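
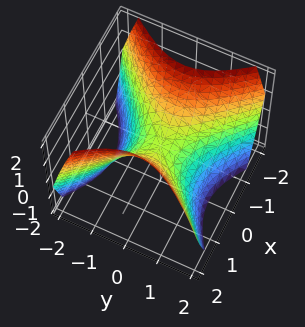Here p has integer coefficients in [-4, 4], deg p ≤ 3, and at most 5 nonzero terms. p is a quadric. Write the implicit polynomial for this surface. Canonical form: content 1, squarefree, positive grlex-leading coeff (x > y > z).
First, degree: a saddle surface; a quadric, so deg p = 2.
Next, symmetries: the x ↦ −x reflection is a symmetry, so x appears only in even powers; it's symmetric under y → −y, forcing even powers of y.
Then, from the axis intercepts and sections: it meets the z-axis at z = 0 (among the integer gridlines); it crosses the x-axis at the gridline x = 0.
Finally, assembling these constraints gives the stated polynomial.

x^2 - y^2 - z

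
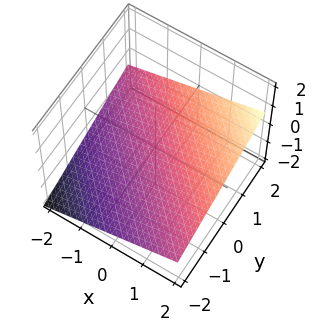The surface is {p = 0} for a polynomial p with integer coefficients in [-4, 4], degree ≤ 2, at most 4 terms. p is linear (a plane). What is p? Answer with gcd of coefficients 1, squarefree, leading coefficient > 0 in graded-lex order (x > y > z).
The degree is 1 — every cross-section is a straight line — this is a plane.
Against the integer gridlines: it crosses the y-axis at the gridline y = 2; one x-axis crossing is at x = 2.
Solving for integer coefficients yields p as stated.

x + y - 3*z - 2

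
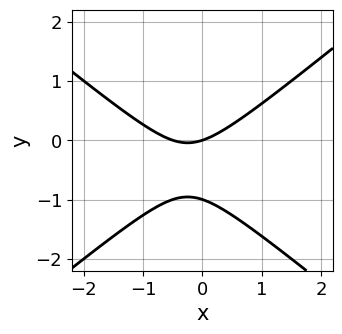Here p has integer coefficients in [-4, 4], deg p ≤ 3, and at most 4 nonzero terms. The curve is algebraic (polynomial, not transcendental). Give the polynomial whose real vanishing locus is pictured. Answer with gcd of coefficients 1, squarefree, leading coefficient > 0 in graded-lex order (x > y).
2*x^2 - 3*y^2 + x - 3*y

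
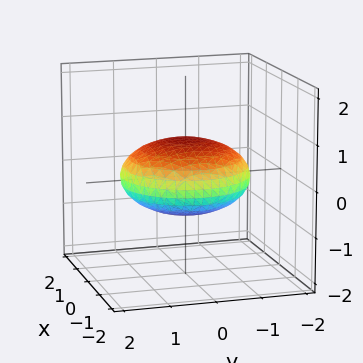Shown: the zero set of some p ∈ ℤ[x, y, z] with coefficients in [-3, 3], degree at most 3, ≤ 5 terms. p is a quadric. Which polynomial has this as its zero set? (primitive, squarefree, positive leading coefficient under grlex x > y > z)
1. deg p = 2. Bounded and convex; a quadric.
2. Symmetries: the z-axis is an axis of rotation, so x and y enter only as x² + y²; it's symmetric under z → −z, forcing even powers of z.
3. Checking where it meets the axes: a circular section at z = 0 has radius between 1 and 2.
4. Assembling these constraints gives the stated polynomial.

x^2 + y^2 + 3*z^2 - 2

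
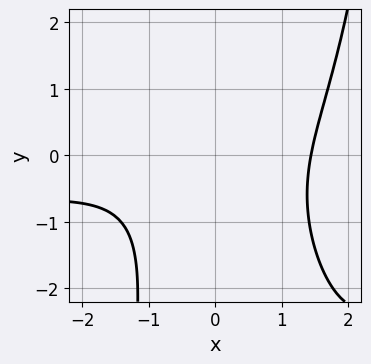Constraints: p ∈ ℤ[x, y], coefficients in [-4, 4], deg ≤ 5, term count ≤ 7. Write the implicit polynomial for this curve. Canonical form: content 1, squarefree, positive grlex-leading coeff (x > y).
x^3*y + x^3 - 2*x^2*y - y^2 - 3

(a) The degree is 4 — the shape is more complex than any degree-3 curve.
(b) Checking where it meets the axes: the curve avoids every integer y-axis point in the box.
(c) The integer polynomial consistent with all of this is the stated p.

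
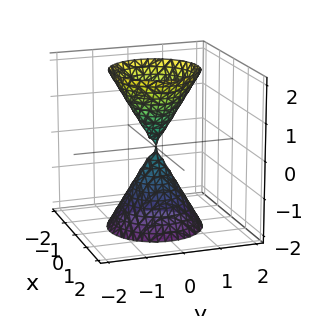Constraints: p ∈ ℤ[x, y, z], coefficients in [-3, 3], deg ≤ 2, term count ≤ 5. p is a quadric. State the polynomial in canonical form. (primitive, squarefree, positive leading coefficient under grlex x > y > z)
(a) The picture has 2 separate pieces. They look like related sheets of one shape, so recover p as a whole.
(b) deg p = 2. A double cone through the origin; a quadric.
(c) Symmetries: it's symmetric under z → −z, forcing even powers of z; every cross-section ⟂ z is a circle, so x, y appear only via x² + y².
(d) Against the integer gridlines: it meets the y-axis at y = 0 (among the integer gridlines); it crosses the x-axis at the gridline x = 0.
(e) The integer polynomial consistent with all of this is the stated p.

3*x^2 + 3*y^2 - z^2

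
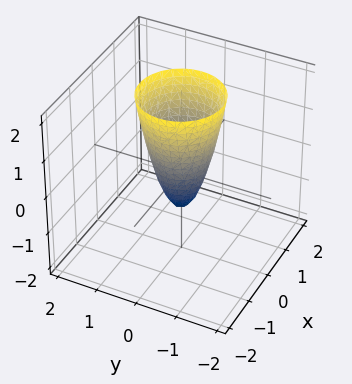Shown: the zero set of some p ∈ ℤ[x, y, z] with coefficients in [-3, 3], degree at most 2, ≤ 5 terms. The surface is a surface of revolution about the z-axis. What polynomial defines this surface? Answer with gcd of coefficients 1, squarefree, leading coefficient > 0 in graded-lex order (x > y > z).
3*x^2 + 3*y^2 - z - 1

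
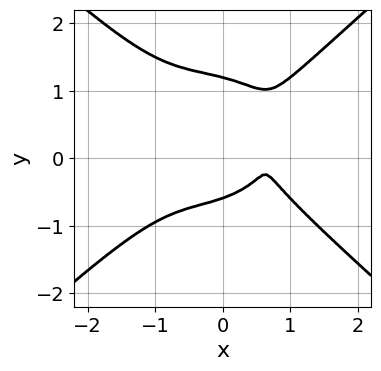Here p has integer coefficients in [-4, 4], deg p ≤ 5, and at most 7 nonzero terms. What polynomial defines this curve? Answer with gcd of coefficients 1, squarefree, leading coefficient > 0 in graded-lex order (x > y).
2*x^4 - 3*y^4 + 3*y^3 - 2*x + 1

First, degree: a generic line meets the curve in up to 4 points, so deg p = 4.
Then, against the integer gridlines: it misses every integer gridline on the x-axis.
Finally, the integer polynomial consistent with all of this is the stated p.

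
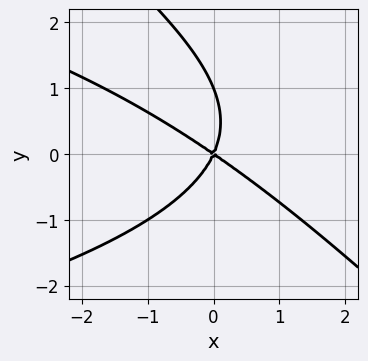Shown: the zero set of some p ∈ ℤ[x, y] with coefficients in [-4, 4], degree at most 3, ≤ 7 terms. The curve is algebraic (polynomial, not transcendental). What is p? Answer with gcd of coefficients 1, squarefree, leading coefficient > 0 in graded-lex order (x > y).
1. deg p = 3.
2. Checking where it meets the axes: the y-axis gridline crossings are at y ∈ {0, 1}; it crosses the x-axis at the gridline x = 0.
3. Assembling these constraints gives the stated polynomial.

2*x*y^2 + 2*y^3 + 3*x^2 + 3*x*y - 2*y^2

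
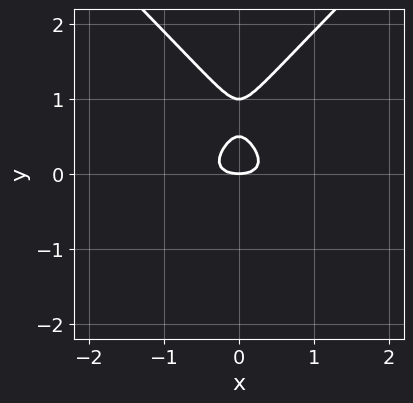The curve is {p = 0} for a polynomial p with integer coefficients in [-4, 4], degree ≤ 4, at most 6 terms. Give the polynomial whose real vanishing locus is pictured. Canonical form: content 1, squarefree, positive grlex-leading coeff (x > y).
1. deg p = 3.
2. Symmetries: mirror symmetry x ↦ −x ⇒ only even powers of x.
3. From the visible intercepts: it crosses the x-axis at the gridline x = 0; among the integer gridlines, it crosses the y-axis at y ∈ {0, 1}.
4. These observations pin down the coefficients.

2*x^2*y - 2*y^3 + x^2 + 3*y^2 - y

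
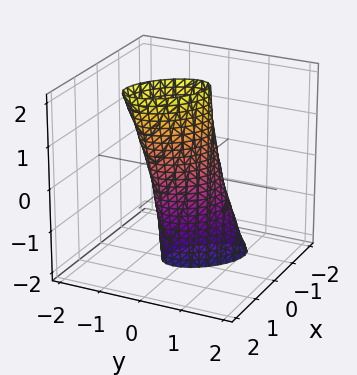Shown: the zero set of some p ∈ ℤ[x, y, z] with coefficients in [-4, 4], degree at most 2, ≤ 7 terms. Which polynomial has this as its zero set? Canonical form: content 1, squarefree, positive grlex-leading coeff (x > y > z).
3*x^2 + 3*x*y - x*z + 3*y^2 - 1

deg p = 2.
Observable constraints: the surface avoids every integer z-axis point in the box.
Fitting integer coefficients to these (and the overall shape) gives p.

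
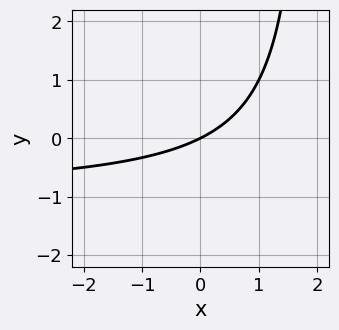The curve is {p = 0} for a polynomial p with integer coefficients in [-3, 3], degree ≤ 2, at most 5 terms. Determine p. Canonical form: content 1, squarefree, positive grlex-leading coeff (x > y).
x*y + x - 2*y

1. deg p = 2. The shape is more complex than any degree-1 curve.
2. From the visible intercepts: one y-axis crossing is at y = 0; one x-axis crossing is at x = 0.
3. Assembling these constraints gives the stated polynomial.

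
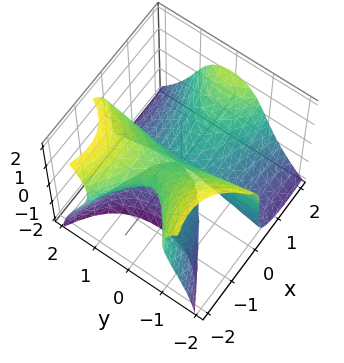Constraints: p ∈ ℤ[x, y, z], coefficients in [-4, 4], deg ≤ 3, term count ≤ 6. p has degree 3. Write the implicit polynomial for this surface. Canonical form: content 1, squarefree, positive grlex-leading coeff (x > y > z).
x^3 - 3*x*y^2 + x*z^2 - z^3 - 3*x*z

(a) deg p = 3. A generic line meets the surface in up to 3 points.
(b) From the axis intercepts and sections: one z-axis crossing is at z = 0; the visible y-axis segment lies entirely on the surface.
(c) Putting this together gives p.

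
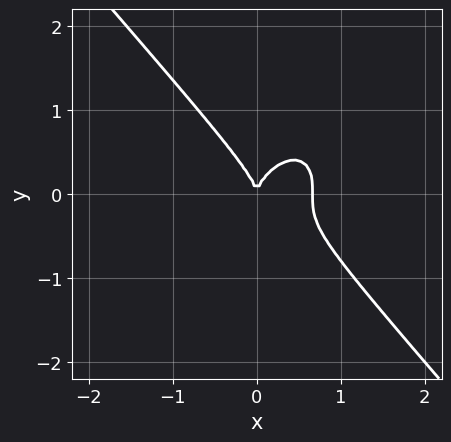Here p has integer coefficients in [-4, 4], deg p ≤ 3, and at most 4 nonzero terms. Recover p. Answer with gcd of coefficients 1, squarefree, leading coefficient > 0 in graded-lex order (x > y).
1. The degree is 3 — the shape is more complex than any degree-2 curve.
2. Checking where it meets the axes: it crosses the y-axis at the gridline y = 0; it crosses the x-axis at the gridline x = 0.
3. These observations pin down the coefficients.

3*x^3 + 2*y^3 - 2*x^2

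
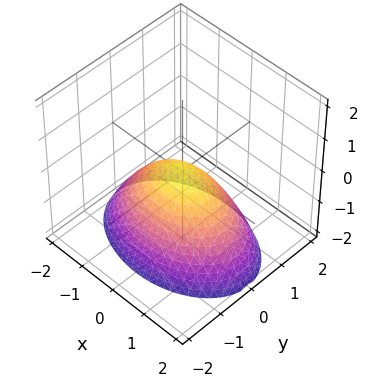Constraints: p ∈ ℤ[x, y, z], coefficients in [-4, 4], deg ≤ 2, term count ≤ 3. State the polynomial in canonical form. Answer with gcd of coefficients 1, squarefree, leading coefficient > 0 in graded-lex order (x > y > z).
1. Degree: a single bowl opening along one axis; a quadric, so deg p = 2.
2. Symmetries: the y ↦ −y reflection is a symmetry, so y appears only in even powers; it's symmetric under x → −x, forcing even powers of x.
3. Observable constraints: it crosses the z-axis at the gridline z = 0; one x-axis crossing is at x = 0; it crosses the y-axis at the gridline y = 0.
4. Matching integer coefficients to the picture gives p.

x^2 + 2*y^2 + 2*z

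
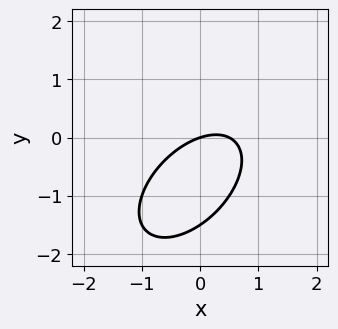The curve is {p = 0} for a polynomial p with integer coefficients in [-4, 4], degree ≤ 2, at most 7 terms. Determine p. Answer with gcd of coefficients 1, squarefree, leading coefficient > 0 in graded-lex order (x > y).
First, the degree is 2 — a generic line meets the curve in up to 2 points.
Then, from the axis intercepts and sections: it crosses the y-axis at the gridline y = 0; one x-axis crossing is at x = 0.
Finally, together with the visible shape, these determine p as stated.

2*x^2 - 2*x*y + 2*y^2 - x + 3*y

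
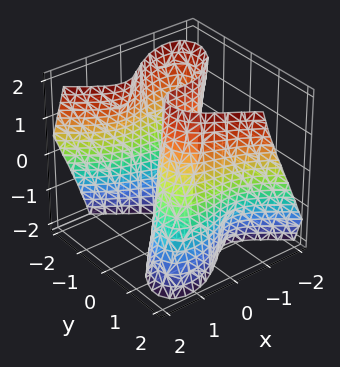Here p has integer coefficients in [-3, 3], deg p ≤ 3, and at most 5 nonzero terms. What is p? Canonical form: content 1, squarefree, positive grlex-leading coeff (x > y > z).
x^3 + x*y*z + y^3 - 2*y

First, degree: a generic line meets the surface in up to 3 points, so deg p = 3.
Then, from the visible intercepts: the visible z-axis segment lies entirely on the surface; it crosses the y-axis at the gridline y = 0; it meets the x-axis at x = 0 (among the integer gridlines).
Finally, together with the visible shape, these determine p as stated.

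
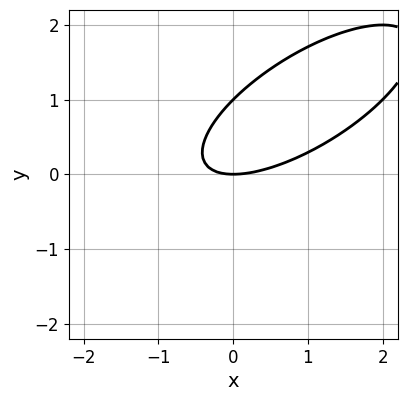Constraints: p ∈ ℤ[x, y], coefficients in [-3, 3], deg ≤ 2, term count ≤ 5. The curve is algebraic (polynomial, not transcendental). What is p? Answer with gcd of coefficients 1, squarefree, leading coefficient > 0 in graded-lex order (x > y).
x^2 - 2*x*y + 2*y^2 - 2*y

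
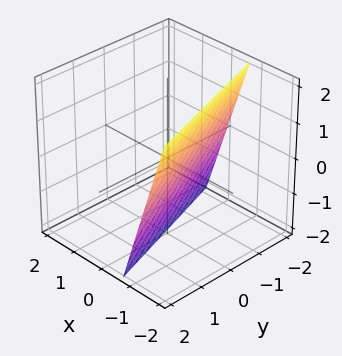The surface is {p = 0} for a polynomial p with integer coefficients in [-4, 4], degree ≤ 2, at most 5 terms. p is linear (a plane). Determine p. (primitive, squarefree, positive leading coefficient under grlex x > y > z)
3*x + y + z + 2

The degree is 1 — every cross-section is a straight line — this is a plane.
Observable constraints: one y-axis crossing is at y = -2; one z-axis crossing is at z = -2.
Fitting integer coefficients to these (and the overall shape) gives p.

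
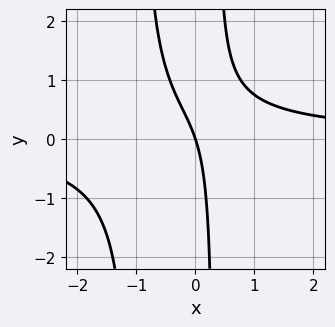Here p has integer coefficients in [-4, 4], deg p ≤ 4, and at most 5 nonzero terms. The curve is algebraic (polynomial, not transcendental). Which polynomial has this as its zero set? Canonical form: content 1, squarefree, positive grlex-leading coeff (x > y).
The degree is 3 — a generic line meets the curve in up to 3 points.
Checking where it meets the axes: one y-axis crossing is at y = 0; it crosses the x-axis at the gridline x = 0.
Putting this together gives p.

3*x^2*y + 2*x*y - 3*x - y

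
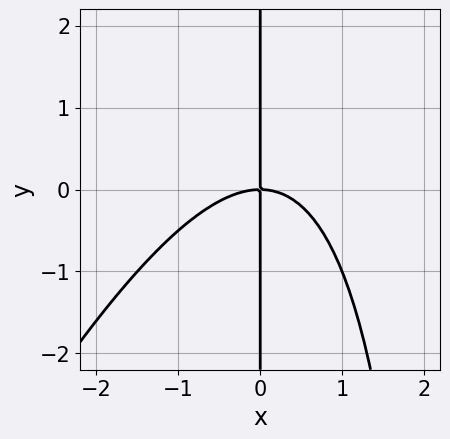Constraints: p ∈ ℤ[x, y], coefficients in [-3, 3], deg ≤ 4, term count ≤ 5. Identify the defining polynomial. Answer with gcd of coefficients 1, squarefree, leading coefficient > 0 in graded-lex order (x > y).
First, the degree is 3 — the shape is more complex than any degree-2 curve.
Next, reading off the gridlines: it crosses the x-axis at the gridline x = 0; the visible y-axis segment lies entirely on the curve.
Finally, assembling these constraints gives the stated polynomial.

2*x^3 - x^2*y + 3*x*y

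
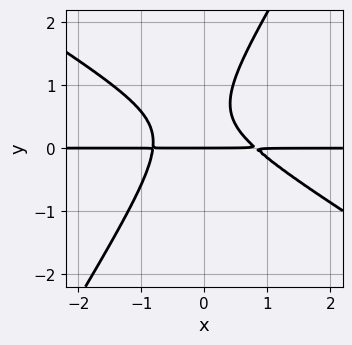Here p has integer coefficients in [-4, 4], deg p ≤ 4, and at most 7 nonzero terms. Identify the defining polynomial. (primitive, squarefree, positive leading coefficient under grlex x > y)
3*x^2*y + 3*x*y^2 - 3*y^3 + 3*y^2 - 2*y

1. deg p = 3. A generic line meets the curve in up to 3 points.
2. From the visible intercepts: it meets the y-axis at y = 0 (among the integer gridlines); the visible x-axis segment lies entirely on the curve.
3. Together with the visible shape, these determine p as stated.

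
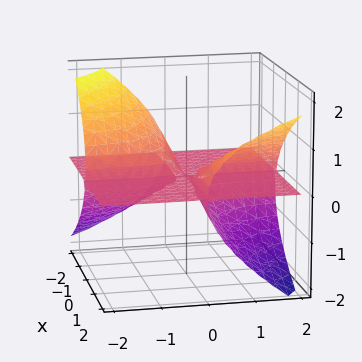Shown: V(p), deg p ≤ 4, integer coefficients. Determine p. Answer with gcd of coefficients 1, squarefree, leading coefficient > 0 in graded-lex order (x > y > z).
3*x*y*z - y*z^2 - 3*z^3

First, there are 2 components. They look like related sheets of one shape, so recover p as a whole.
Next, deg p = 3. The shape is more complex than any degree-2 surface.
Then, from the visible intercepts: the visible y-axis segment lies entirely on the surface; the visible x-axis segment lies entirely on the surface; it meets the z-axis at z = 0 (among the integer gridlines).
Finally, assembling these constraints gives the stated polynomial.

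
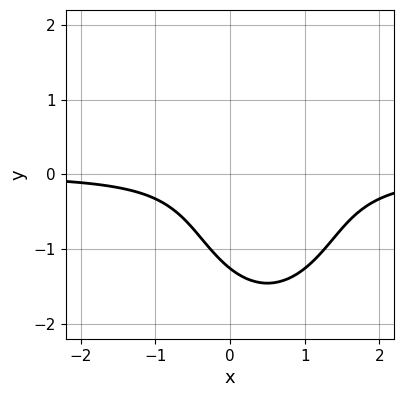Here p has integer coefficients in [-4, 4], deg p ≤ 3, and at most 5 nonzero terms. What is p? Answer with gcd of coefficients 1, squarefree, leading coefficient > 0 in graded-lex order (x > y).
3*x^2*y + y^3 - 3*x*y + 2

deg p = 3.
From the axis intercepts and sections: it misses every integer gridline on the x-axis.
Matching integer coefficients to the picture gives p.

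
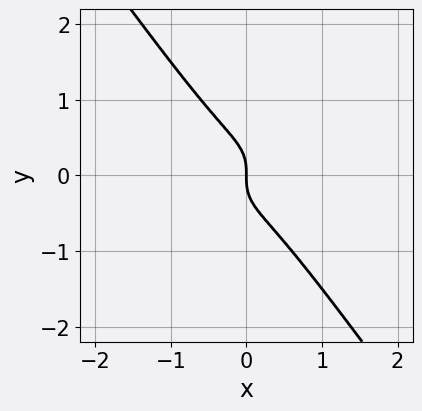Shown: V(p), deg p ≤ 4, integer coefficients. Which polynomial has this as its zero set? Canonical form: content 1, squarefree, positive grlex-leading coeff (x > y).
Degree: the shape is more complex than any degree-2 curve, so deg p = 3.
From the visible intercepts: it meets the x-axis at x = 0 (among the integer gridlines); it crosses the y-axis at the gridline y = 0.
Putting this together gives p.

2*x^3 - x^2*y + x*y^2 + 2*y^3 + x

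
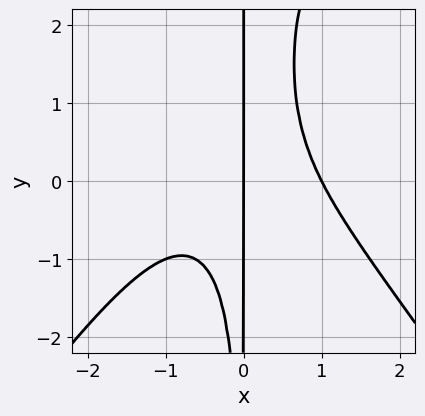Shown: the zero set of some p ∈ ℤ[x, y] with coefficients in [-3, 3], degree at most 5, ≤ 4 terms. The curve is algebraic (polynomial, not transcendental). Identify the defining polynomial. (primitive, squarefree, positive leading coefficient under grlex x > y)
2*x^4 - x^2*y^2 + 3*x^2*y - 2*x

(a) The degree is 4 — a generic line meets the curve in up to 4 points.
(b) From the axis intercepts and sections: every point of the y-axis in the box is on the curve; the x-axis gridline crossings are at x ∈ {0, 1}.
(c) Assembling these constraints gives the stated polynomial.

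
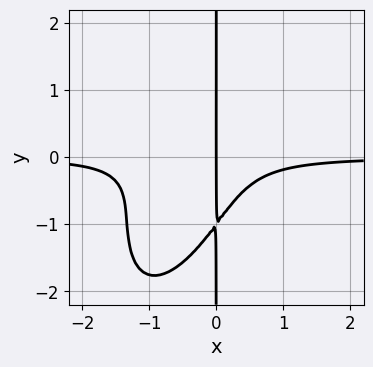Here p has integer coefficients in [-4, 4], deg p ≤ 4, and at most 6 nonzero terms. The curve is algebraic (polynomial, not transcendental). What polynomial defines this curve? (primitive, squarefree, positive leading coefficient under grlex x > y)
3*x^3*y - 2*x^2*y^2 + x*y^3 + 2*x^2*y + x

1. deg p = 4. No degree-3 curve has this shape.
2. Reading off the gridlines: the visible y-axis segment lies entirely on the curve; it crosses the x-axis at the gridline x = 0.
3. Assembling these constraints gives the stated polynomial.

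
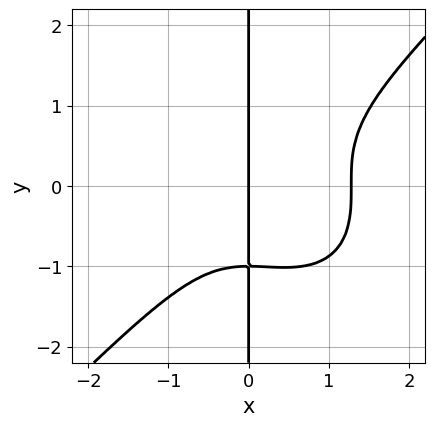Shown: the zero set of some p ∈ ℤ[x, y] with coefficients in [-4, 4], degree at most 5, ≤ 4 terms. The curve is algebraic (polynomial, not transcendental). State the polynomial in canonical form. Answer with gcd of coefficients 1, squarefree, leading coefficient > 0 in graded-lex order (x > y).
(a) deg p = 4.
(b) From the visible intercepts: every point of the y-axis in the box is on the curve; one x-axis crossing is at x = 0.
(c) Matching integer coefficients to the picture gives p.

3*x^4 - 3*x*y^3 - 2*x^3 - 3*x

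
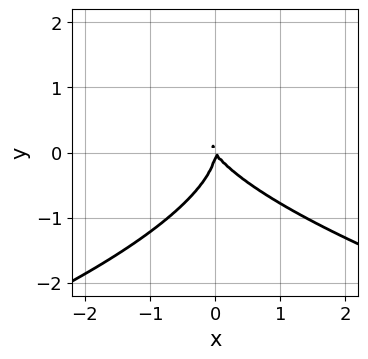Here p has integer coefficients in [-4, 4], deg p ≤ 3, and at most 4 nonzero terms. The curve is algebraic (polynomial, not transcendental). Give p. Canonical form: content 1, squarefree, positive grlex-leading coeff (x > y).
3*y^3 + 3*x^2 + 2*x*y

First, deg p = 3. A generic line meets the curve in up to 3 points.
Next, checking where it meets the axes: it meets the y-axis at y = 0 (among the integer gridlines); it crosses the x-axis at the gridline x = 0.
Finally, assembling these constraints gives the stated polynomial.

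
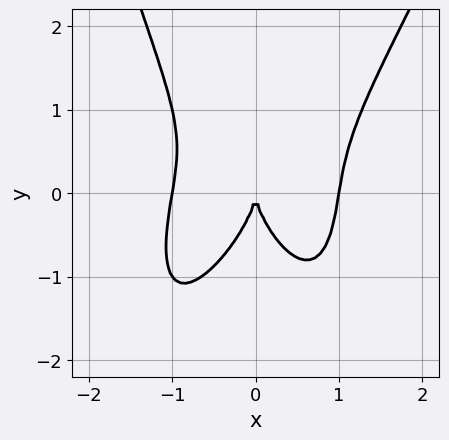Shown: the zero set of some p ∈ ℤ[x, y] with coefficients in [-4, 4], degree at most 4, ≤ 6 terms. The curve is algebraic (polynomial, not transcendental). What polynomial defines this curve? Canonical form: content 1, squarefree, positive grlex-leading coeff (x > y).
3*x^4 - x^3*y - y^3 - 3*x^2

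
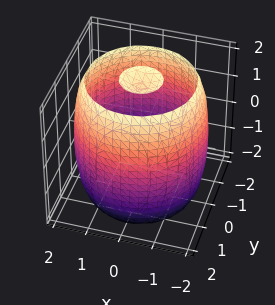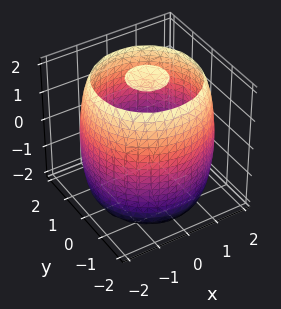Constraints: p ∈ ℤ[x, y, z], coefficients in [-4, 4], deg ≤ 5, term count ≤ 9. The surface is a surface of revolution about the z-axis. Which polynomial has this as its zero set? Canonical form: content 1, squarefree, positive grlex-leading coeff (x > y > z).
x^4 + 2*x^2*y^2 + y^4 - 3*x^2 - 3*y^2 + z^2 - 3

1. There are 3 components. They look like related sheets of one shape, so recover p as a whole.
2. Degree: no degree-3 surface has this shape, so deg p = 4.
3. By symmetry, every cross-section ⟂ z is a circle, so x, y appear only via x² + y².
4. Against the integer gridlines: a circular section at z = -1 has radius between 1 and 2.
5. Putting this together gives p.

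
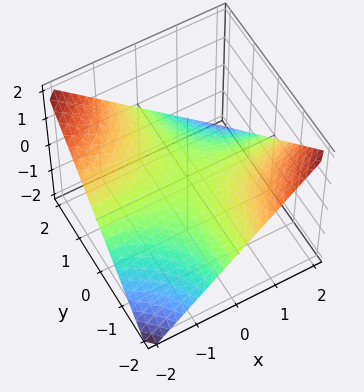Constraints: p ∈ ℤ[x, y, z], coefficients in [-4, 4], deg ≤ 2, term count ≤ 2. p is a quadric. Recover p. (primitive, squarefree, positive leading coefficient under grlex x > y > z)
1. deg p = 2. A saddle surface; a quadric.
2. Against the integer gridlines: every point of the x-axis in the box is on the surface; the visible y-axis segment lies entirely on the surface; it crosses the z-axis at the gridline z = 0.
3. These observations pin down the coefficients.

x*y + 2*z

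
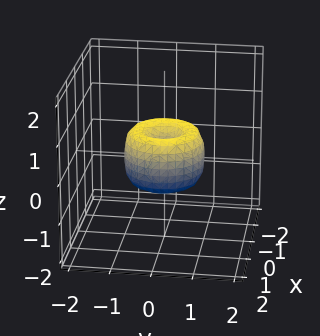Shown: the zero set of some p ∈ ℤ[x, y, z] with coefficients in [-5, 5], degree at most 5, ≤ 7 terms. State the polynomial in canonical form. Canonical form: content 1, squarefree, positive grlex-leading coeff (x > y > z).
Degree: no degree-3 surface has this shape, so deg p = 4.
By symmetry, every cross-section ⟂ z is a circle, so x, y appear only via x² + y².
Observable constraints: it crosses the z-axis at the gridline z = 0; among the integer gridlines, it crosses the x-axis at x ∈ {-1, 0, 1}; among the integer gridlines, it crosses the y-axis at y ∈ {-1, 0, 1}; a circular section at z = 0 has radius exactly 1.
Matching integer coefficients to the picture gives p.

2*x^4 + 4*x^2*y^2 + 2*y^4 - 2*x^2 - 2*y^2 + z^2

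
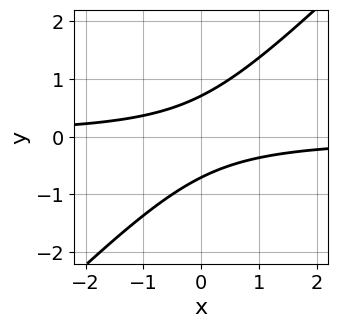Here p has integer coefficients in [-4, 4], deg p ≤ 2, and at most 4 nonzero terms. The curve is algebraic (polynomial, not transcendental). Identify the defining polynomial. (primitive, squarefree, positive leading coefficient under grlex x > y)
2*x*y - 2*y^2 + 1

First, degree: no degree-1 curve has this shape, so deg p = 2.
Next, observable constraints: the curve avoids every integer x-axis point in the box.
Finally, matching integer coefficients to the picture gives p.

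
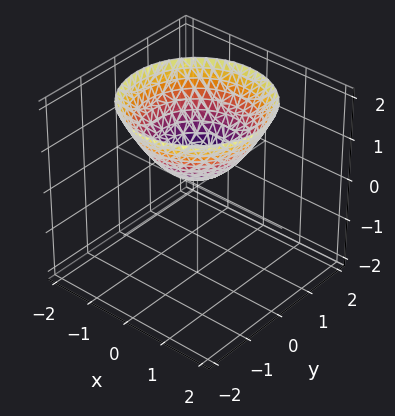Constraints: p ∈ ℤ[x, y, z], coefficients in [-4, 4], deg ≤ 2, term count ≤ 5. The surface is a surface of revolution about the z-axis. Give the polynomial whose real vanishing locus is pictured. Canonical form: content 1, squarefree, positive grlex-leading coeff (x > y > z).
2*x^2 + 2*y^2 - 3*z + 1

1. The degree is 2 — the shape is more complex than any degree-1 surface.
2. Symmetries: rotational symmetry about the z-axis ⇒ p depends on x, y only through x² + y².
3. From the axis intercepts and sections: no x-intercept at any integer in the box; a circular section at z = 1 has radius exactly 1; the surface avoids every integer y-axis point in the box.
4. Together with the visible shape, these determine p as stated.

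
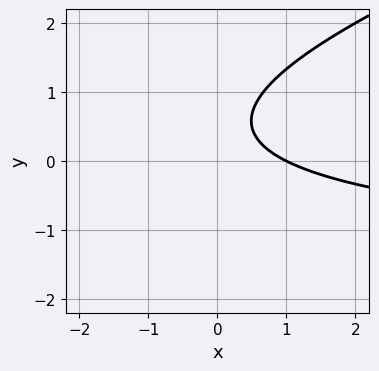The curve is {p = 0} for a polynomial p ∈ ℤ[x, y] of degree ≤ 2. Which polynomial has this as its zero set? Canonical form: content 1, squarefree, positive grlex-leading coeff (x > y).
x*y - 3*y^2 + 2*x + 3*y - 2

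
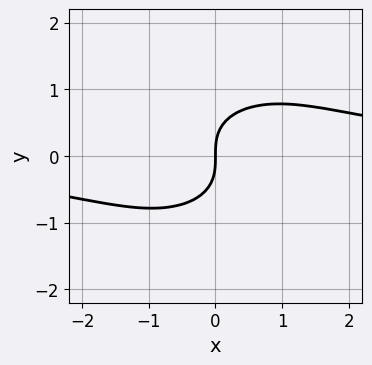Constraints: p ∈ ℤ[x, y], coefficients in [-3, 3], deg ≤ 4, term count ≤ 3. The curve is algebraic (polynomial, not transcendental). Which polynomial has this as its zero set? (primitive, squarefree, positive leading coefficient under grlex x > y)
2*x^2*y + 3*y^3 - 3*x

First, degree: the shape is more complex than any degree-2 curve, so deg p = 3.
Then, from the visible intercepts: one y-axis crossing is at y = 0; one x-axis crossing is at x = 0.
Finally, together with the visible shape, these determine p as stated.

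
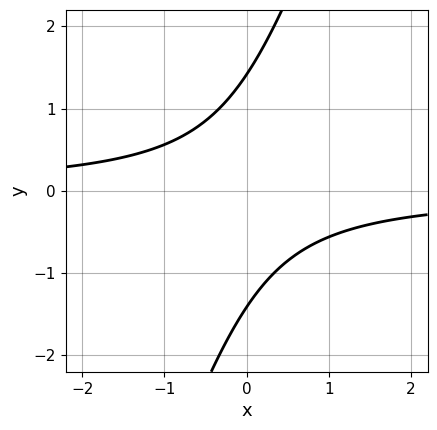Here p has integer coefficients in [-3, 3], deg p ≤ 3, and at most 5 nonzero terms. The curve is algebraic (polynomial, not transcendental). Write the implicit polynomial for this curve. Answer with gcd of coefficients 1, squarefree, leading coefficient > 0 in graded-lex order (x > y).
(a) Degree: no degree-1 curve has this shape, so deg p = 2.
(b) From the axis intercepts and sections: it misses every integer gridline on the x-axis.
(c) Together with the visible shape, these determine p as stated.

3*x*y - y^2 + 2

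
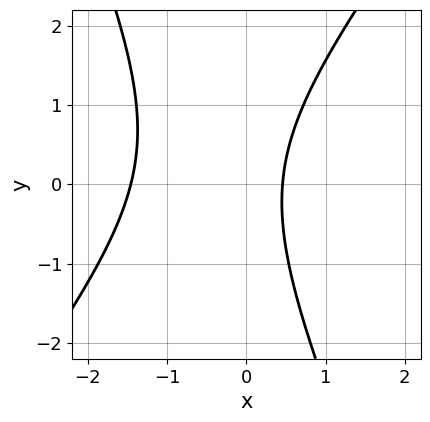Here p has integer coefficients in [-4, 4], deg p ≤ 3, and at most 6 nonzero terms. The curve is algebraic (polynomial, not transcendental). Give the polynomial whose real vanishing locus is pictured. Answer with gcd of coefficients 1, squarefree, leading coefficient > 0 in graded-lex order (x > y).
3*x^2 - x*y - y^2 + 3*x - 2

The degree is 2 — a generic line meets the curve in up to 2 points.
Observable constraints: it misses every integer gridline on the y-axis.
Fitting integer coefficients to these (and the overall shape) gives p.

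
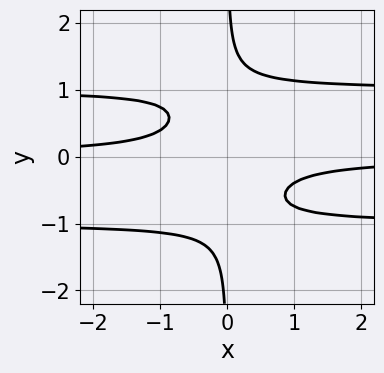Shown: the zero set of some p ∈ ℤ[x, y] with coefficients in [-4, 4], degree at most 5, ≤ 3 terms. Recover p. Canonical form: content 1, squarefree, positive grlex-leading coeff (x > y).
First, the degree is 4 — no degree-3 curve has this shape.
Next, from the axis intercepts and sections: it misses every integer gridline on the x-axis; it misses every integer gridline on the y-axis.
Finally, assembling these constraints gives the stated polynomial.

3*x*y^3 - 3*x*y - 1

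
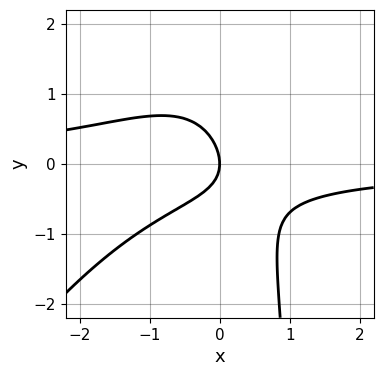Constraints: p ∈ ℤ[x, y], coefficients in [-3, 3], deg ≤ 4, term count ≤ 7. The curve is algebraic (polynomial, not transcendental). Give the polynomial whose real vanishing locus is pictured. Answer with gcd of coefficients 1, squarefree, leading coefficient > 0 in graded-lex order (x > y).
3*x^2*y - 2*x*y^2 + 2*x*y + 3*y^2 + 3*x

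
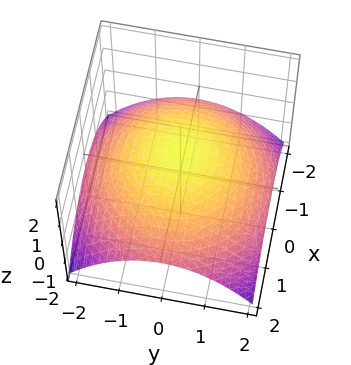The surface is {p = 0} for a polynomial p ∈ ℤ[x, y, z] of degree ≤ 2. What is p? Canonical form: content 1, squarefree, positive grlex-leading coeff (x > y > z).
1. Degree: the shape is more complex than any degree-1 surface, so deg p = 2.
2. Symmetries: rotational symmetry about the z-axis ⇒ p depends on x, y only through x² + y².
3. From the axis intercepts and sections: it crosses the z-axis at the gridline z = 1; a circular section at z = 0 has radius between 1 and 2.
4. Assembling these constraints gives the stated polynomial.

x^2 + y^2 + 3*z - 3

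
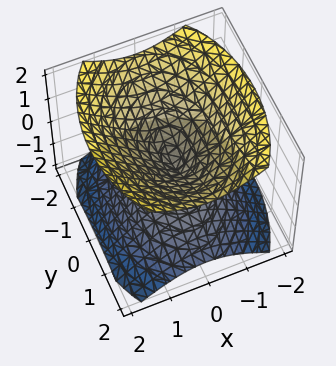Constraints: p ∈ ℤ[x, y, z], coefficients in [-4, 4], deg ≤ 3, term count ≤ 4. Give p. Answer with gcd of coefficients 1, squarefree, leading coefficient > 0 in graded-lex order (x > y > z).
1. There are 2 components. They look like related sheets of one shape, so recover p as a whole.
2. deg p = 2. A double cone through the origin; a quadric.
3. Symmetries: mirror symmetry x ↦ −x ⇒ only even powers of x; the z ↦ −z reflection is a symmetry, so z appears only in even powers; mirror symmetry y ↦ −y ⇒ only even powers of y.
4. From the visible intercepts: one z-axis crossing is at z = 0; it meets the y-axis at y = 0 (among the integer gridlines); it meets the x-axis at x = 0 (among the integer gridlines).
5. The integer polynomial consistent with all of this is the stated p.

2*x^2 + y^2 - 2*z^2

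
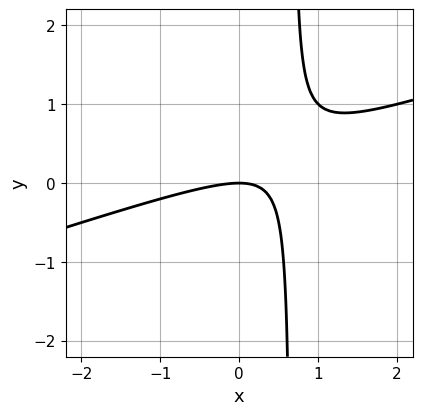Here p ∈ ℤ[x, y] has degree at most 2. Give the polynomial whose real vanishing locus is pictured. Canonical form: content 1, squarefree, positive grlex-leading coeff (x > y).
x^2 - 3*x*y + 2*y

1. Degree: no degree-1 curve has this shape, so deg p = 2.
2. Against the integer gridlines: one x-axis crossing is at x = 0; it crosses the y-axis at the gridline y = 0.
3. Fitting integer coefficients to these (and the overall shape) gives p.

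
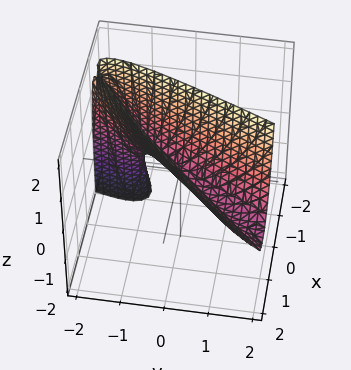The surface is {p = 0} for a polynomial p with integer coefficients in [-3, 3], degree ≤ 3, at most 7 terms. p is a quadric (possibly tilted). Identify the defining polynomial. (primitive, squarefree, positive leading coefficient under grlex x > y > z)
2*x^2 - 3*x*y - x*z + y^2 - z

1. The degree is 2 — a generic line meets the surface in up to 2 points.
2. From the axis intercepts and sections: it crosses the x-axis at the gridline x = 0; it crosses the z-axis at the gridline z = 0.
3. Fitting integer coefficients to these (and the overall shape) gives p.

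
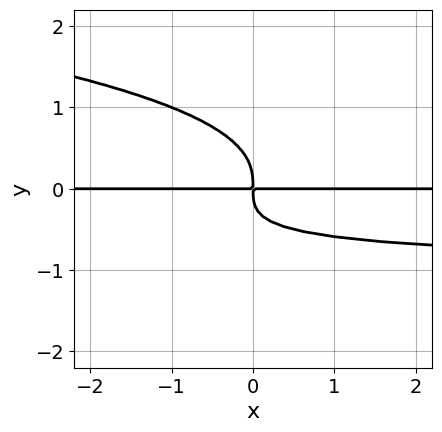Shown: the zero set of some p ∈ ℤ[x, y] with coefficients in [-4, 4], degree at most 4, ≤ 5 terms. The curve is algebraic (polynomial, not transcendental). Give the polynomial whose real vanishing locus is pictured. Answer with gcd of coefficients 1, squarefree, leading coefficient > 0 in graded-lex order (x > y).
2*y^4 + x*y^2 + x*y

1. deg p = 4. No degree-3 curve has this shape.
2. Checking where it meets the axes: the visible x-axis segment lies entirely on the curve.
3. Assembling these constraints gives the stated polynomial.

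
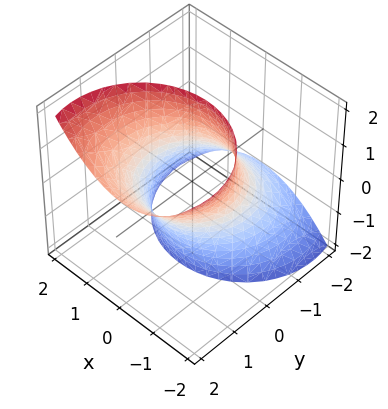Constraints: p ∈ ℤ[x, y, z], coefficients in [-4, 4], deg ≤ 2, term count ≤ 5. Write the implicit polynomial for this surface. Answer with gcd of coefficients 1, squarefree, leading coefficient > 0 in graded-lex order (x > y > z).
2*x^2 + 2*y^2 - 3*y*z - 3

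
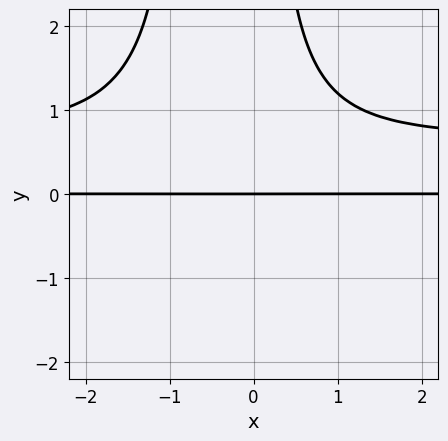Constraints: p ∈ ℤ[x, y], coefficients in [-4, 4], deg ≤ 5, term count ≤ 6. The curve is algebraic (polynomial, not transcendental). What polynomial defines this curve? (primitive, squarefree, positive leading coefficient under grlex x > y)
3*x^2*y^2 - 2*x^2*y + 2*x*y^2 - x*y - 3*y

1. Degree: the shape is more complex than any degree-3 curve, so deg p = 4.
2. Against the integer gridlines: the visible x-axis segment lies entirely on the curve; it crosses the y-axis at the gridline y = 0.
3. The integer polynomial consistent with all of this is the stated p.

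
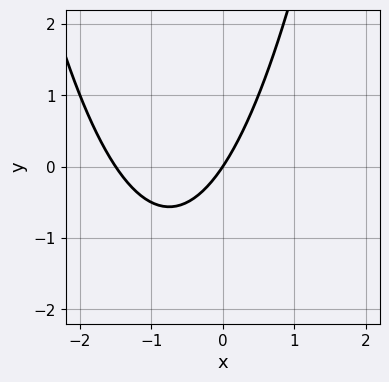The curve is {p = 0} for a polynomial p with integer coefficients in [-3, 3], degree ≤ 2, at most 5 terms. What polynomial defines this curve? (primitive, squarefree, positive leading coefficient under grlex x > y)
2*x^2 + 3*x - 2*y

deg p = 2.
Checking where it meets the axes: it crosses the x-axis at the gridline x = 0; one y-axis crossing is at y = 0.
Fitting integer coefficients to these (and the overall shape) gives p.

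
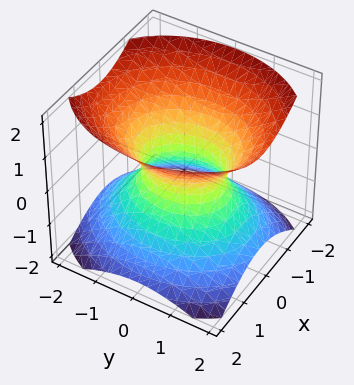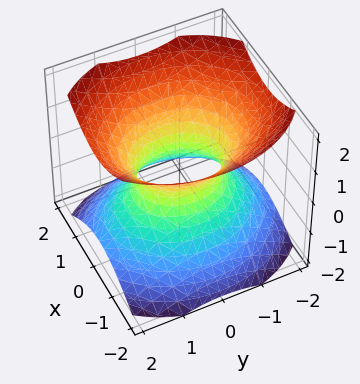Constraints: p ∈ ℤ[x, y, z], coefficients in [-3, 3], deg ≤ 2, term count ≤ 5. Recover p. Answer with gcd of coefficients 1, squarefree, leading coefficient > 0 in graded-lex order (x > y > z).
(a) The degree is 2 — one connected sheet with a waist; a quadric.
(b) Symmetries: mirror symmetry z ↦ −z ⇒ only even powers of z; it's symmetric under x → −x, forcing even powers of x; the y ↦ −y reflection is a symmetry, so y appears only in even powers.
(c) Observable constraints: no z-intercept at any integer in the box; among the integer gridlines, it crosses the y-axis at y ∈ {-1, 1}.
(d) Matching integer coefficients to the picture gives p.

3*x^2 + 2*y^2 - 3*z^2 - 2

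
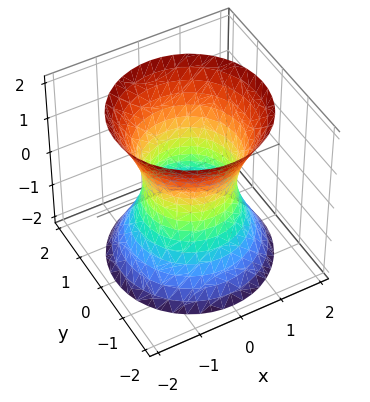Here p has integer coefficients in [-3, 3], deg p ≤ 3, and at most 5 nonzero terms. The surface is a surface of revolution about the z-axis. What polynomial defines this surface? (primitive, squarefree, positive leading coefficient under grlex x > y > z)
2*x^2 + 2*y^2 - z^2 - 2

First, degree: no degree-1 surface has this shape, so deg p = 2.
Then, by symmetry, every cross-section ⟂ z is a circle, so x, y appear only via x² + y².
Then, from the visible intercepts: among the integer gridlines, it crosses the y-axis at y ∈ {-1, 1}; it misses every integer gridline on the z-axis.
Finally, fitting integer coefficients to these (and the overall shape) gives p. Check: (1, 0, 0) on the x-axis lies on the surface, and p(1, 0, 0) = 0. ✓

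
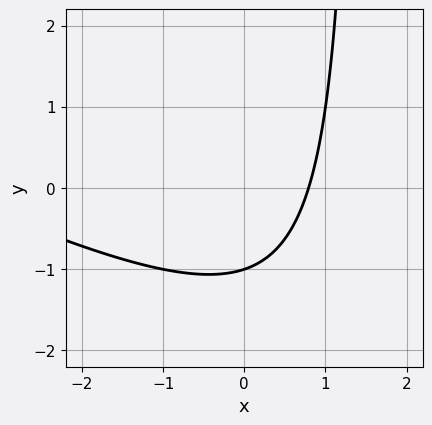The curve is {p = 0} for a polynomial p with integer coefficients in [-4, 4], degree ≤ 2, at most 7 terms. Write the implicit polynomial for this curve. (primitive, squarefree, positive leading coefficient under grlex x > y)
1. The degree is 2 — the shape is more complex than any degree-1 curve.
2. Reading off the gridlines: one y-axis crossing is at y = -1.
3. Putting this together gives p.

x^2 + 2*x*y + 3*x - 3*y - 3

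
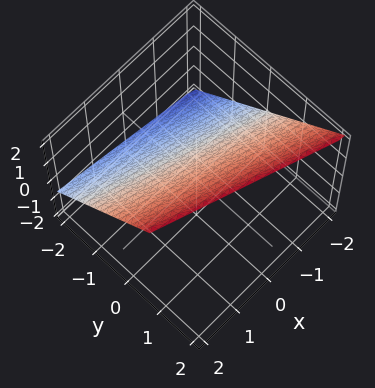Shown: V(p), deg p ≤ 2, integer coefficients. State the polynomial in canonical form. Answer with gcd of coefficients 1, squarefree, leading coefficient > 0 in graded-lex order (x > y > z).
x + 3*y - 3*z + 2

First, degree: every cross-section is a straight line — this is a plane, so deg p = 1.
Then, reading off the gridlines: it meets the x-axis at x = -2 (among the integer gridlines).
Finally, matching integer coefficients to the picture gives p.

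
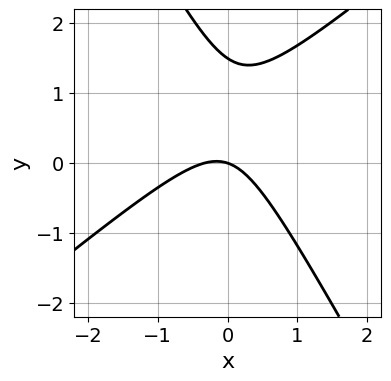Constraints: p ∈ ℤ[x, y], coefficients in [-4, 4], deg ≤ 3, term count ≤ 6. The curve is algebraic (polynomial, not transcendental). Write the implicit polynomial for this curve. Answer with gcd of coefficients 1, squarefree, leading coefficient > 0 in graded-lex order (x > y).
3*x^2 - 2*x*y - 2*y^2 + x + 3*y

(a) Degree: a generic line meets the curve in up to 2 points, so deg p = 2.
(b) Against the integer gridlines: one y-axis crossing is at y = 0; one x-axis crossing is at x = 0.
(c) Together with the visible shape, these determine p as stated.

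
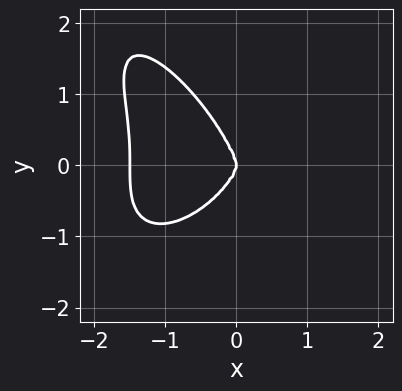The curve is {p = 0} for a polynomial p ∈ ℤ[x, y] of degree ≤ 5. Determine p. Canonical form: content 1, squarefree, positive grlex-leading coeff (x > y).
2*x^4 + x*y^3 + y^4 + 3*x^3

1. Degree: the shape is more complex than any degree-3 curve, so deg p = 4.
2. Reading off the gridlines: it crosses the y-axis at the gridline y = 0; it meets the x-axis at x = 0 (among the integer gridlines).
3. Assembling these constraints gives the stated polynomial.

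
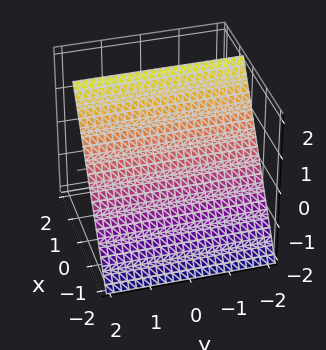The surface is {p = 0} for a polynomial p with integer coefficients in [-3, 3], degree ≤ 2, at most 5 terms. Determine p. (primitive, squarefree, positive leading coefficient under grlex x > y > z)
3*x - 2*z + 2

First, the degree is 1 — every cross-section is a straight line — this is a plane.
Then, observable constraints: the surface avoids every integer y-axis point in the box; it crosses the z-axis at the gridline z = 1.
Finally, these observations pin down the coefficients.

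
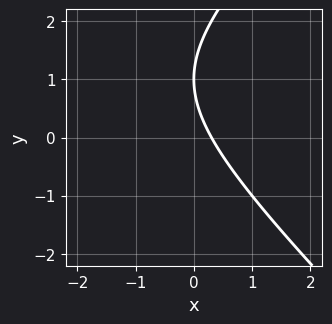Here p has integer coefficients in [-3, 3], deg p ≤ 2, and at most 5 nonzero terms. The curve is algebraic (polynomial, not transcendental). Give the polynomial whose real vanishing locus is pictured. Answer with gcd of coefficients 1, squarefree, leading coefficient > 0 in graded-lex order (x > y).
First, deg p = 2. No degree-1 curve has this shape.
Then, from the axis intercepts and sections: it crosses the y-axis at the gridline y = 1.
Finally, these observations pin down the coefficients.

x^2 - y^2 + 3*x + 2*y - 1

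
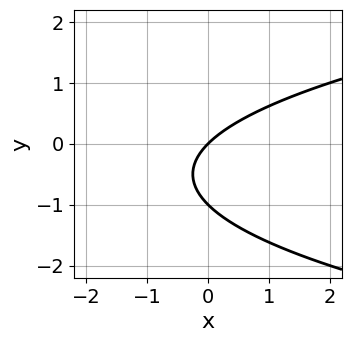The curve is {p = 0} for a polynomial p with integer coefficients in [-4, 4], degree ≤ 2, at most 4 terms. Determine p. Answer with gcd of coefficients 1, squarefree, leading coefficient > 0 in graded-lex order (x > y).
y^2 - x + y

(a) The degree is 2 — a generic line meets the curve in up to 2 points.
(b) Against the integer gridlines: it meets the x-axis at x = 0 (among the integer gridlines); among the integer gridlines, it crosses the y-axis at y ∈ {-1, 0}.
(c) Assembling these constraints gives the stated polynomial.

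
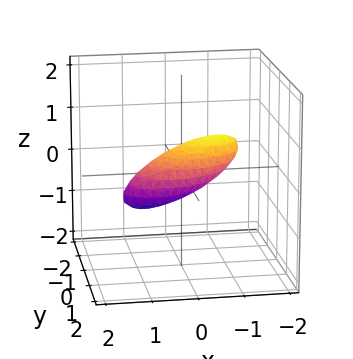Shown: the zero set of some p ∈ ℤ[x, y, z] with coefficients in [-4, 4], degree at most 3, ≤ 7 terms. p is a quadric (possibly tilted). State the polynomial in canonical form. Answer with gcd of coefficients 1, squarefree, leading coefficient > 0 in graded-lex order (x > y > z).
x^2 - x*y + 2*x*z + 2*y^2 + 3*z^2 - 1

(a) Degree: no degree-1 surface has this shape, so deg p = 2.
(b) Observable constraints: the x-axis gridline crossings are at x ∈ {-1, 1}.
(c) The integer polynomial consistent with all of this is the stated p.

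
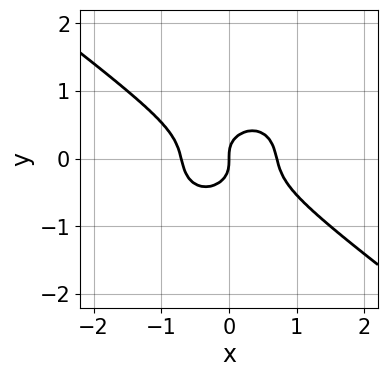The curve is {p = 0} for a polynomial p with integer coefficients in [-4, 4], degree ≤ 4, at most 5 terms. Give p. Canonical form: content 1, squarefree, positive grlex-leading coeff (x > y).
2*x^3 + x^2*y + 3*y^3 - x

Degree: the shape is more complex than any degree-2 curve, so deg p = 3.
Reading off the gridlines: it crosses the y-axis at the gridline y = 0; one x-axis crossing is at x = 0.
Together with the visible shape, these determine p as stated.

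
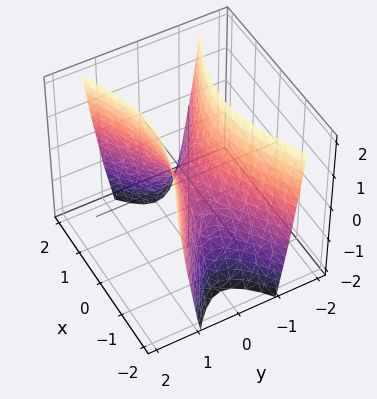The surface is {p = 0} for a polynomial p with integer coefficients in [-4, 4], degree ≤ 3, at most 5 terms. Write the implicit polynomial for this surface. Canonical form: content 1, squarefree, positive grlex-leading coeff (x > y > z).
deg p = 2. A saddle surface; a quadric.
Symmetries: the x ↦ −x reflection is a symmetry, so x appears only in even powers; the y ↦ −y reflection is a symmetry, so y appears only in even powers.
Checking where it meets the axes: it meets the z-axis at z = 0 (among the integer gridlines); it meets the y-axis at y = 0 (among the integer gridlines).
Assembling these constraints gives the stated polynomial.

x^2 - 3*y^2 + z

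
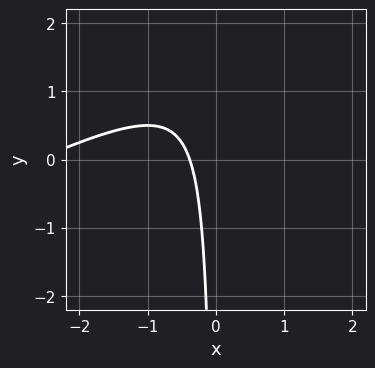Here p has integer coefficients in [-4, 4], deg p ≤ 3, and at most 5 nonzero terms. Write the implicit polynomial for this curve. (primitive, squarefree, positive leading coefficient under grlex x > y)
x^2 - 2*x*y + 3*x + 1

The degree is 2 — the shape is more complex than any degree-1 curve.
From the axis intercepts and sections: no y-intercept at any integer in the box.
Assembling these constraints gives the stated polynomial.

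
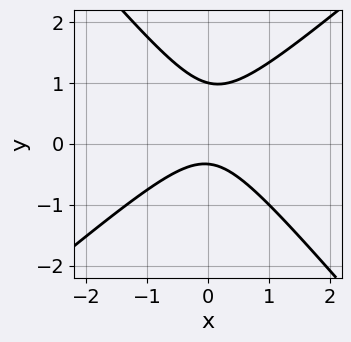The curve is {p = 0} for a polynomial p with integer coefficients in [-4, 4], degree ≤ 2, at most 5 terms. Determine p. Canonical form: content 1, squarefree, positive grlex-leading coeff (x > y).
(a) The degree is 2 — no degree-1 curve has this shape.
(b) Checking where it meets the axes: it meets the y-axis at y = 1 (among the integer gridlines); the curve avoids every integer x-axis point in the box.
(c) Fitting integer coefficients to these (and the overall shape) gives p.

3*x^2 - x*y - 3*y^2 + 2*y + 1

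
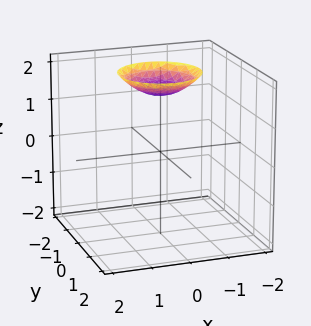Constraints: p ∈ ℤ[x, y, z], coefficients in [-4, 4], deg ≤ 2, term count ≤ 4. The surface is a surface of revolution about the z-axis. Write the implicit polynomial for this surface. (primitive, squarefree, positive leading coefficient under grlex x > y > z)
Degree: the shape is more complex than any degree-1 surface, so deg p = 2.
Symmetries: the z-axis is an axis of rotation, so x and y enter only as x² + y².
From the axis intercepts and sections: a circular section at z = 2 has radius exactly 1; it misses every integer gridline on the x-axis.
Assembling these constraints gives the stated polynomial.

x^2 + y^2 - 2*z + 3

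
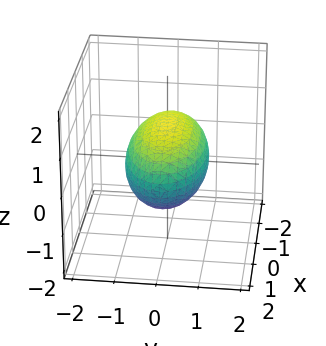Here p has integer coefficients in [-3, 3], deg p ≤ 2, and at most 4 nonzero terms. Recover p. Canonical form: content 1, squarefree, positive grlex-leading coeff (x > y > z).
x^2 + 3*y^2 + 3*z^2 - 3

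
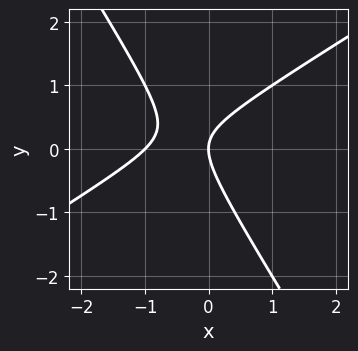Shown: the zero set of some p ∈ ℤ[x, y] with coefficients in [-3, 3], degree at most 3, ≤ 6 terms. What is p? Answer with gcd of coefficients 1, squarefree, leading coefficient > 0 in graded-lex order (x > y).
x^2 - x*y - y^2 + x

The degree is 2 — a generic line meets the curve in up to 2 points.
Reading off the gridlines: among the integer gridlines, it crosses the x-axis at x ∈ {-1, 0}; it crosses the y-axis at the gridline y = 0.
Solving for integer coefficients yields p as stated.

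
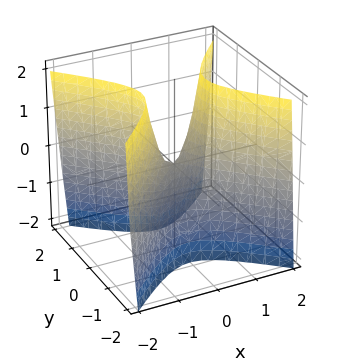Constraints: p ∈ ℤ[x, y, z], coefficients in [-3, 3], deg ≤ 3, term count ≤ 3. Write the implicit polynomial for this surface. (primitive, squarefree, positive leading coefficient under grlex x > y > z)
1. deg p = 2. A saddle surface; a quadric.
2. Symmetries: mirror symmetry y ↦ −y ⇒ only even powers of y; it's symmetric under x → −x, forcing even powers of x.
3. Against the integer gridlines: it crosses the z-axis at the gridline z = 0; it crosses the x-axis at the gridline x = 0; it meets the y-axis at y = 0 (among the integer gridlines).
4. These observations pin down the coefficients.

3*x^2 - 3*y^2 - z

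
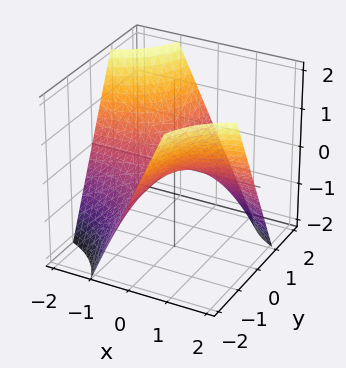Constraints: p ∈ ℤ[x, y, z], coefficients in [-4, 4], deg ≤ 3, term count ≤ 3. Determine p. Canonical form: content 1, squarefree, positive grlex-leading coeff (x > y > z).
1. Degree: a hyperbolic paraboloid; a quadric, so deg p = 2.
2. Reading off the gridlines: one z-axis crossing is at z = 0; every point of the y-axis in the box is on the surface.
3. These observations pin down the coefficients.

x*y + z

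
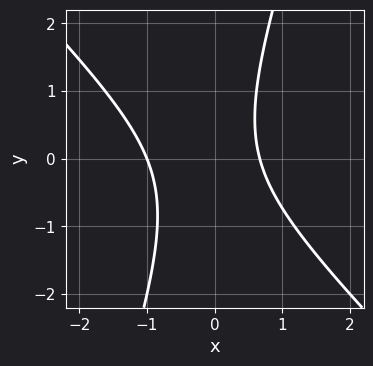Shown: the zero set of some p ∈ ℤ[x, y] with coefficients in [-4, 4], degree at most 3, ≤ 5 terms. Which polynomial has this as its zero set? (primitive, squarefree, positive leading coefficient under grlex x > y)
3*x^2 + 2*x*y - y^2 + x - 2

1. The degree is 2 — the shape is more complex than any degree-1 curve.
2. Against the integer gridlines: it meets the x-axis at x = -1 (among the integer gridlines); no y-intercept at any integer in the box.
3. These observations pin down the coefficients.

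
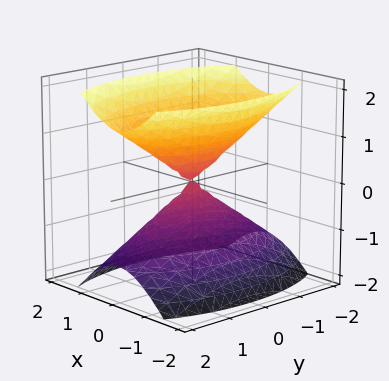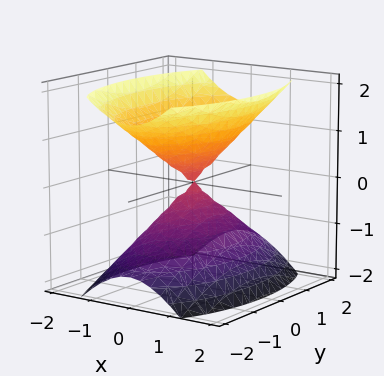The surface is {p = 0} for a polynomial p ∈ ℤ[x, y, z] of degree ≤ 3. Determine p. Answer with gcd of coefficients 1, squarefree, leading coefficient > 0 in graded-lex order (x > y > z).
(a) I count 2 distinct pieces. They look like related sheets of one shape, so recover p as a whole.
(b) Degree: a double cone through the origin; a quadric, so deg p = 2.
(c) Symmetries: the y ↦ −y reflection is a symmetry, so y appears only in even powers; it's symmetric under z → −z, forcing even powers of z; the x ↦ −x reflection is a symmetry, so x appears only in even powers.
(d) From the visible intercepts: it meets the z-axis at z = 0 (among the integer gridlines); it crosses the y-axis at the gridline y = 0; one x-axis crossing is at x = 0.
(e) Matching integer coefficients to the picture gives p.

3*x^2 + y^2 - 2*z^2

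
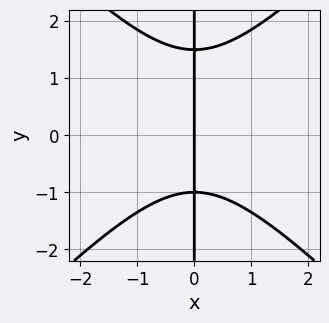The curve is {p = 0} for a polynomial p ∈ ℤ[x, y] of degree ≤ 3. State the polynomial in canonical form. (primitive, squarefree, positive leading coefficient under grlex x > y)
First, the degree is 3 — a generic line meets the curve in up to 3 points.
Next, observable constraints: it meets the x-axis at x = 0 (among the integer gridlines); every point of the y-axis in the box is on the curve.
Finally, fitting integer coefficients to these (and the overall shape) gives p.

2*x^3 - 2*x*y^2 + x*y + 3*x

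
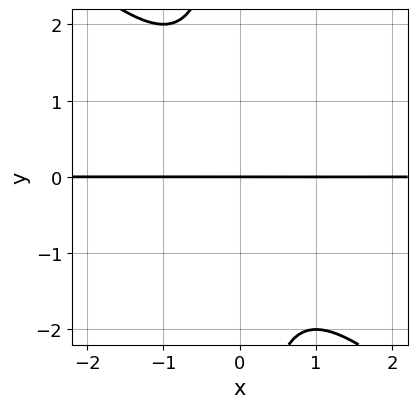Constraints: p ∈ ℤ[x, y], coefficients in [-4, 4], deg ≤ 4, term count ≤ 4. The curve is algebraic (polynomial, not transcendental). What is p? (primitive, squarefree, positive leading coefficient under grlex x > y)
The degree is 3 — a generic line meets the curve in up to 3 points.
Against the integer gridlines: it crosses the y-axis at the gridline y = 0; every point of the x-axis in the box is on the curve.
Assembling these constraints gives the stated polynomial.

x^2*y + x*y^2 + y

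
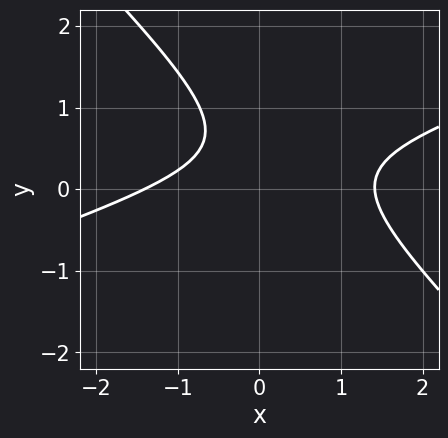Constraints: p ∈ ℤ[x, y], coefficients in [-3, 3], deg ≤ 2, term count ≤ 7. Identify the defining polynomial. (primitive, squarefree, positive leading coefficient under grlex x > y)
deg p = 2. No degree-1 curve has this shape.
Checking where it meets the axes: it misses every integer gridline on the y-axis.
Putting this together gives p.

x^2 - 2*x*y - 3*y^2 + 3*y - 2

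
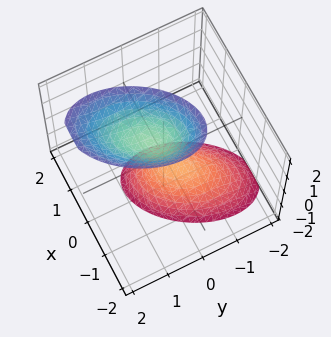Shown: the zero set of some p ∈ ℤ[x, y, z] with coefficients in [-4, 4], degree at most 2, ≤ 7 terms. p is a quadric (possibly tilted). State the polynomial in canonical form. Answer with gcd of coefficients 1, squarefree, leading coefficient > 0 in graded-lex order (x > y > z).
(a) I count 2 distinct pieces. Treating them together as one polynomial.
(b) Degree: a generic line meets the surface in up to 2 points, so deg p = 2.
(c) From the axis intercepts and sections: no y-intercept at any integer in the box; among the integer gridlines, it crosses the z-axis at z ∈ {-1, 1}; the surface avoids every integer x-axis point in the box.
(d) The integer polynomial consistent with all of this is the stated p.

3*x^2 - 2*x*y + 2*y^2 - y*z - z^2 + 1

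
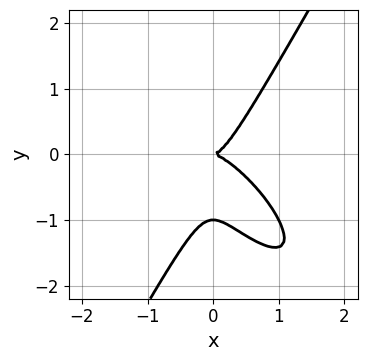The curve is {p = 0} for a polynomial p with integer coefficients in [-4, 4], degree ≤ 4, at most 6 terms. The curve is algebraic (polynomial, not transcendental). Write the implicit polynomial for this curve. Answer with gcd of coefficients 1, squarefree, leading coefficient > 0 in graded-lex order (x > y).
1. The degree is 3 — a generic line meets the curve in up to 3 points.
2. From the axis intercepts and sections: among the integer gridlines, it crosses the y-axis at y ∈ {-1, 0}; it crosses the x-axis at the gridline x = 0.
3. Together with the visible shape, these determine p as stated.

2*x^3 + 2*x^2*y - y^3 - y^2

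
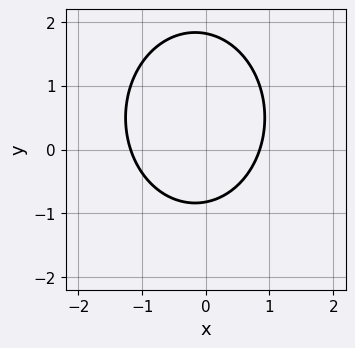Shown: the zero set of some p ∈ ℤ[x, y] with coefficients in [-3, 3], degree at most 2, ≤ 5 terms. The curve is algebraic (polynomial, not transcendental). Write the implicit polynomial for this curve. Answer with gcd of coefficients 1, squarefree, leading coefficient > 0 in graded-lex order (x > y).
1. Degree: a generic line meets the curve in up to 2 points, so deg p = 2.
2. Matching integer coefficients to the picture gives p.

3*x^2 + 2*y^2 + x - 2*y - 3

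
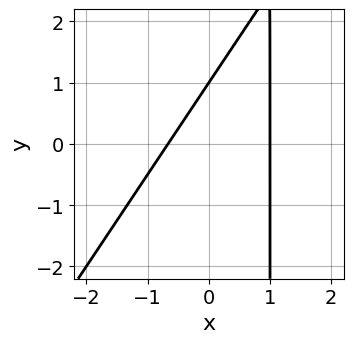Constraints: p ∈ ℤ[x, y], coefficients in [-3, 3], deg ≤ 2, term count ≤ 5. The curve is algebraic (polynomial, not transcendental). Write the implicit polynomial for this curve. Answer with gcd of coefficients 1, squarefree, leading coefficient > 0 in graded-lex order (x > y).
First, deg p = 2.
Next, reading off the gridlines: it crosses the x-axis at the gridline x = 1; it meets the y-axis at y = 1 (among the integer gridlines).
Finally, together with the visible shape, these determine p as stated.

3*x^2 - 2*x*y - x + 2*y - 2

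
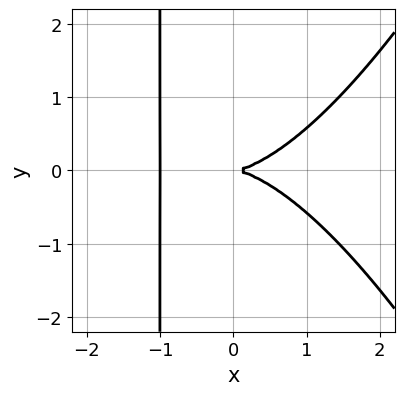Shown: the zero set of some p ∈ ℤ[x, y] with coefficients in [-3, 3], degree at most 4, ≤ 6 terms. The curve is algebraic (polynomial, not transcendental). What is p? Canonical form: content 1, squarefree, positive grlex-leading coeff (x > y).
(a) deg p = 4. The shape is more complex than any degree-3 curve.
(b) Symmetries: mirror symmetry y ↦ −y ⇒ only even powers of y.
(c) Checking where it meets the axes: one y-axis crossing is at y = 0; among the integer gridlines, it crosses the x-axis at x ∈ {-1, 0}.
(d) Putting this together gives p.

x^4 + x^3 - 3*x*y^2 - 3*y^2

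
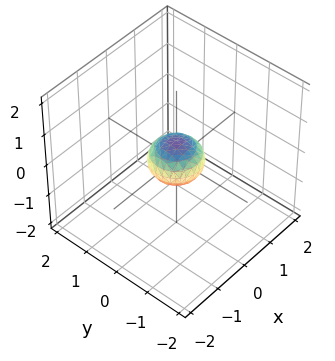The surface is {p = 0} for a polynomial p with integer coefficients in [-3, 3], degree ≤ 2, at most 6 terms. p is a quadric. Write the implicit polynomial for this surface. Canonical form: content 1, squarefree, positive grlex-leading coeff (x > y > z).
The degree is 2 — a closed, bounded, convex surface; a quadric.
Symmetries: mirror symmetry z ↦ −z ⇒ only even powers of z; the surface is invariant under rotation about z: p = q(x² + y², z).
Observable constraints: a circular section at z = 0 has radius between 0 and 1.
Together with the visible shape, these determine p as stated.

2*x^2 + 2*y^2 + 3*z^2 - 1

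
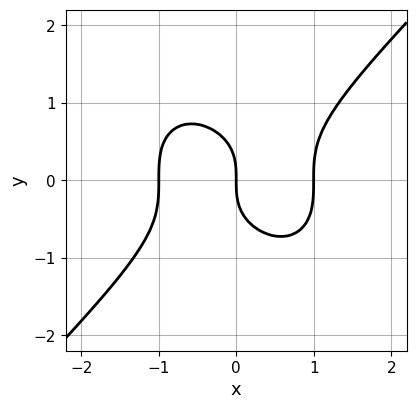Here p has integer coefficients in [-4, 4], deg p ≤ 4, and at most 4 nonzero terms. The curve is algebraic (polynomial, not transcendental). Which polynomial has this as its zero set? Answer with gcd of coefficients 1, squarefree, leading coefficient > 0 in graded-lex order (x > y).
Degree: no degree-2 curve has this shape, so deg p = 3.
Against the integer gridlines: among the integer gridlines, it crosses the x-axis at x ∈ {-1, 0, 1}; it meets the y-axis at y = 0 (among the integer gridlines).
Putting this together gives p.

x^3 - y^3 - x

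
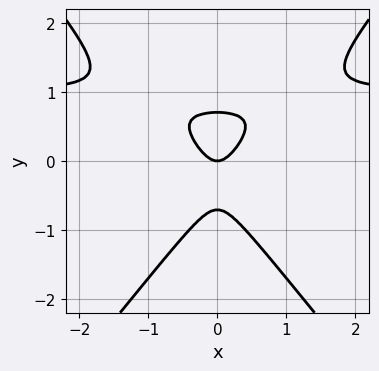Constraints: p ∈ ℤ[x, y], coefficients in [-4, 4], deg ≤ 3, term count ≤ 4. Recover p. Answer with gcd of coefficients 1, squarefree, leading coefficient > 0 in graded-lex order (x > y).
3*x^2*y - 2*y^3 - 3*x^2 + y

1. deg p = 3.
2. Symmetries: the x ↦ −x reflection is a symmetry, so x appears only in even powers.
3. Observable constraints: it meets the x-axis at x = 0 (among the integer gridlines); one y-axis crossing is at y = 0.
4. Assembling these constraints gives the stated polynomial.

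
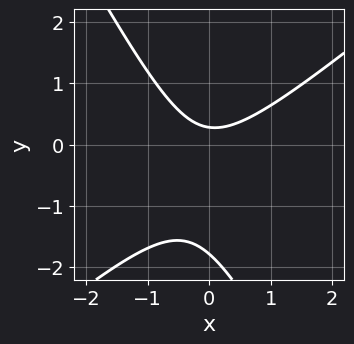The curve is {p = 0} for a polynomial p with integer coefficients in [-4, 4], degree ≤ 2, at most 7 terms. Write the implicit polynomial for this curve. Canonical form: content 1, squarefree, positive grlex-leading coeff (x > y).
3*x^2 - 2*x*y - 2*y^2 - 3*y + 1

The degree is 2 — no degree-1 curve has this shape.
Checking where it meets the axes: the curve avoids every integer x-axis point in the box.
Assembling these constraints gives the stated polynomial.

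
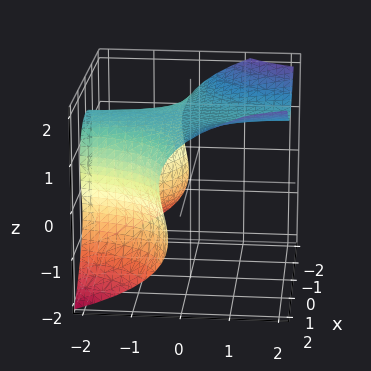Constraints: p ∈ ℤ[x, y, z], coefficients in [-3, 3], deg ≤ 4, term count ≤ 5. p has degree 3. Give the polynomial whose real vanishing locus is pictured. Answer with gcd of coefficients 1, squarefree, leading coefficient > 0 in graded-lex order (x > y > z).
The degree is 3 — a generic line meets the surface in up to 3 points.
From the visible intercepts: no x-intercept at any integer in the box; the surface avoids every integer y-axis point in the box.
Together with the visible shape, these determine p as stated.

2*x^2*y - 2*z^3 + 2*z + 3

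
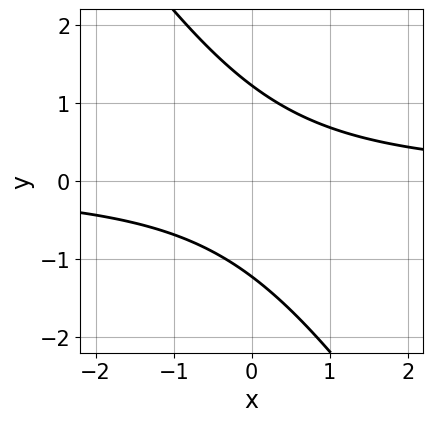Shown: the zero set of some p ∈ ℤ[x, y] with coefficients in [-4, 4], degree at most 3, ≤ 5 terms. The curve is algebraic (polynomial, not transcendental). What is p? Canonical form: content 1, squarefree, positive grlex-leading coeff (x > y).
3*x*y + 2*y^2 - 3

1. The degree is 2 — a generic line meets the curve in up to 2 points.
2. From the axis intercepts and sections: the curve avoids every integer x-axis point in the box.
3. Matching integer coefficients to the picture gives p.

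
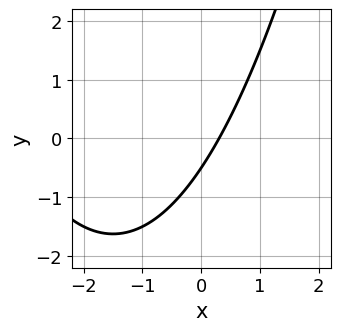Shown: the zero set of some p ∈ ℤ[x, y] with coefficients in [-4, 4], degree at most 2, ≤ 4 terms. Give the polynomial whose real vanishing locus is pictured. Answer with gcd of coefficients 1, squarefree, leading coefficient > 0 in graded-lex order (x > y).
1. Degree: a generic line meets the curve in up to 2 points, so deg p = 2.
2. Putting this together gives p.

x^2 + 3*x - 2*y - 1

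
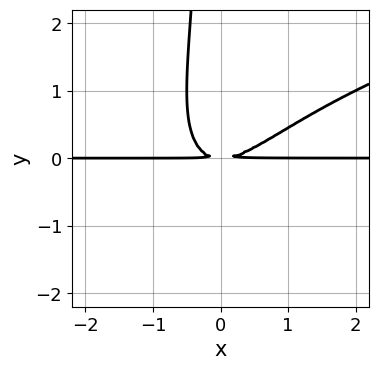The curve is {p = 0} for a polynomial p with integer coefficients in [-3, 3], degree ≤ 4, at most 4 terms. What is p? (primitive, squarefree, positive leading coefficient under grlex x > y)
(a) deg p = 4. No degree-3 curve has this shape.
(b) Checking where it meets the axes: every point of the x-axis in the box is on the curve.
(c) Putting this together gives p.

x*y^3 - 2*x^2*y + 2*x*y^2 + 2*y^2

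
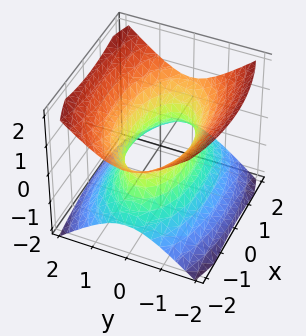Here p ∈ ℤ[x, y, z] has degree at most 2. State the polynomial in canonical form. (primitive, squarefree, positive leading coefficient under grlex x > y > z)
(a) deg p = 2. One connected sheet with a waist; a quadric.
(b) Symmetries: it's symmetric under y → −y, forcing even powers of y; the x ↦ −x reflection is a symmetry, so x appears only in even powers; mirror symmetry z ↦ −z ⇒ only even powers of z.
(c) From the axis intercepts and sections: no z-intercept at any integer in the box.
(d) Putting this together gives p.

x^2 + 3*y^2 - 3*z^2 - 2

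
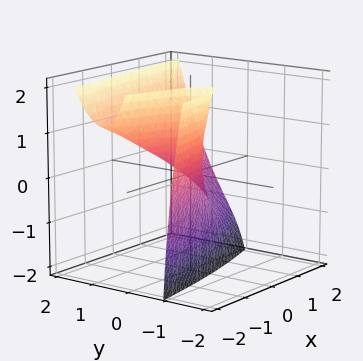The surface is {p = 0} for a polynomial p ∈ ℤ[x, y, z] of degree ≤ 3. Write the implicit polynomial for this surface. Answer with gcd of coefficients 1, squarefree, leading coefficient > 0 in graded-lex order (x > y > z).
3*y^3 - 3*y*z - 2*x - 2*z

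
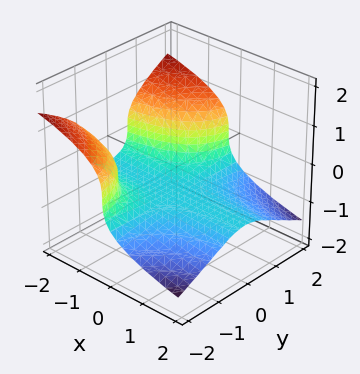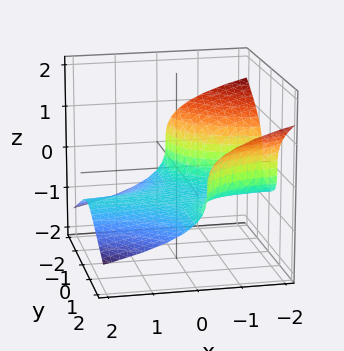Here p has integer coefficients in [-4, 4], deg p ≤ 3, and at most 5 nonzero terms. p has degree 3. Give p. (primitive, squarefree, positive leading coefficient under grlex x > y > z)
x*y^2 + 3*z^3 + 1

(a) Degree: a generic line meets the surface in up to 3 points, so deg p = 3.
(b) From the axis intercepts and sections: no y-intercept at any integer in the box; the surface avoids every integer x-axis point in the box.
(c) Matching integer coefficients to the picture gives p.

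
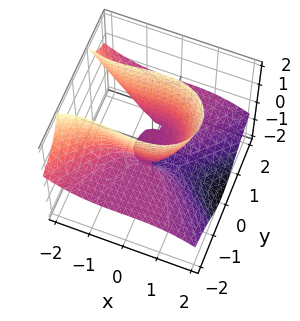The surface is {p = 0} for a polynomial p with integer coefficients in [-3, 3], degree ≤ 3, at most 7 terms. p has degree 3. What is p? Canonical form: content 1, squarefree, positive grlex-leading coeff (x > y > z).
The degree is 3 — a generic line meets the surface in up to 3 points.
Reading off the gridlines: the visible y-axis segment lies entirely on the surface; one x-axis crossing is at x = 0; the z-axis gridline crossings are at z ∈ {-1, 0}.
Putting this together gives p.

x^3 + x^2*z + 3*y^2*z - z^2 - z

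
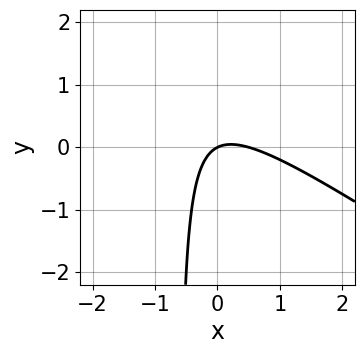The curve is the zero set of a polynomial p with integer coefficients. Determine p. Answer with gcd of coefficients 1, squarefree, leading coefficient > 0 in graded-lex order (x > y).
2*x^2 + 3*x*y - x + 2*y

1. Degree: no degree-1 curve has this shape, so deg p = 2.
2. Observable constraints: one x-axis crossing is at x = 0; it meets the y-axis at y = 0 (among the integer gridlines).
3. Together with the visible shape, these determine p as stated.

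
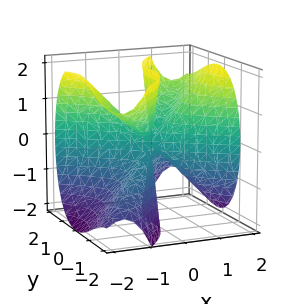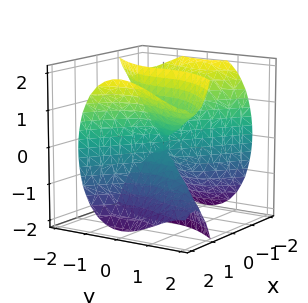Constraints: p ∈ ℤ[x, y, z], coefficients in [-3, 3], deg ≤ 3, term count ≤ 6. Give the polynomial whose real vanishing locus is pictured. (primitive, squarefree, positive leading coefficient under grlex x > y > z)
deg p = 3. A generic line meets the surface in up to 3 points.
Reading off the gridlines: every point of the z-axis in the box is on the surface; it crosses the y-axis at the gridline y = 0; one x-axis crossing is at x = 0.
Solving for integer coefficients yields p as stated.

2*x^3 - 3*x*y^2 - 2*x*z^2 + 2*y^3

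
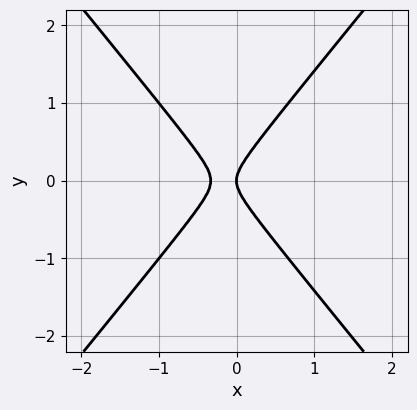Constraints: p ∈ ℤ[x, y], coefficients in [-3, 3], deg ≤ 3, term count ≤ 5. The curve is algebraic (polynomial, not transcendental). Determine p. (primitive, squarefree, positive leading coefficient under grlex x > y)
First, degree: a generic line meets the curve in up to 2 points, so deg p = 2.
Next, symmetries: it's symmetric under y → −y, forcing even powers of y.
Next, checking where it meets the axes: one y-axis crossing is at y = 0; it meets the x-axis at x = 0 (among the integer gridlines).
Finally, together with the visible shape, these determine p as stated.

3*x^2 - 2*y^2 + x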